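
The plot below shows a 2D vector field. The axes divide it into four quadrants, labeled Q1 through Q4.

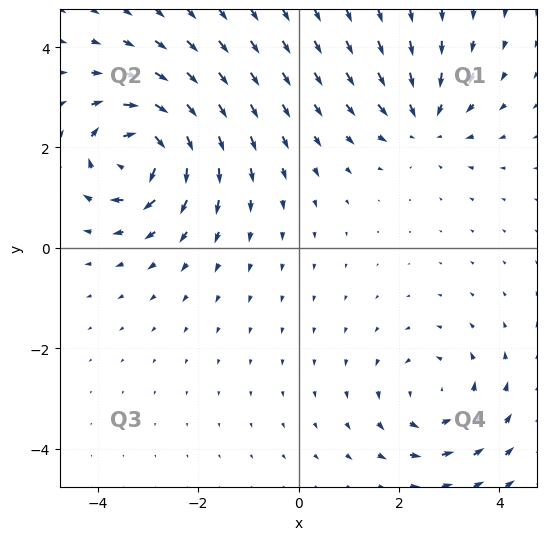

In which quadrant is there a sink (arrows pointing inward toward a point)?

The sink sits at approximately (2.5, 2.5), which lies in quadrant Q1. The divergence there is about -3, negative as expected for a sink.

Q1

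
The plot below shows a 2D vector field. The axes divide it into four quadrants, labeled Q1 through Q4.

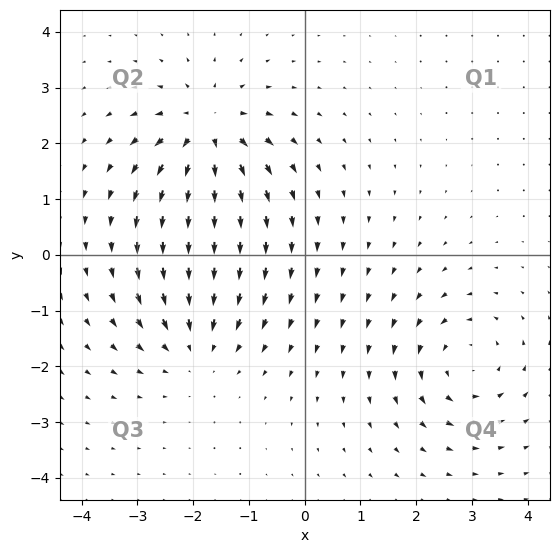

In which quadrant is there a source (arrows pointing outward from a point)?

The source sits at approximately (-1.7, 2.2), which lies in quadrant Q2. The divergence there is about +6, positive as expected for a source.

Q2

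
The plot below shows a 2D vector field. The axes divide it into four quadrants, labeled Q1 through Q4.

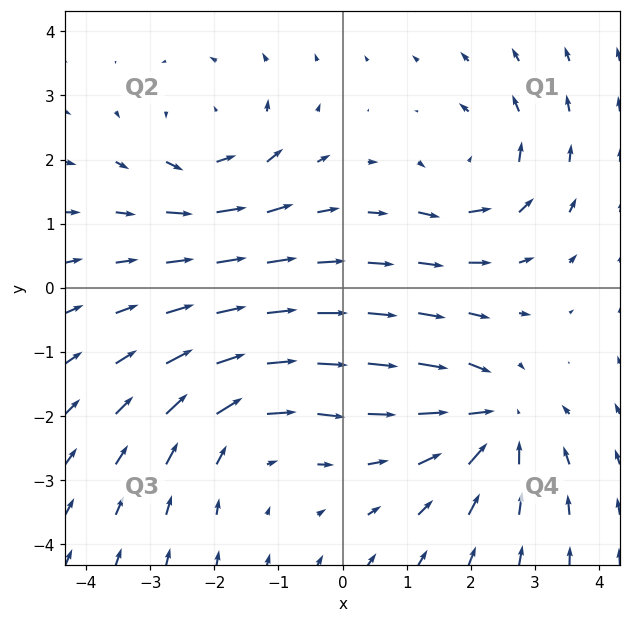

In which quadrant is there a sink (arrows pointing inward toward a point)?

The sink sits at approximately (2.4, -2.1), which lies in quadrant Q4. The divergence there is about -4, negative as expected for a sink.

Q4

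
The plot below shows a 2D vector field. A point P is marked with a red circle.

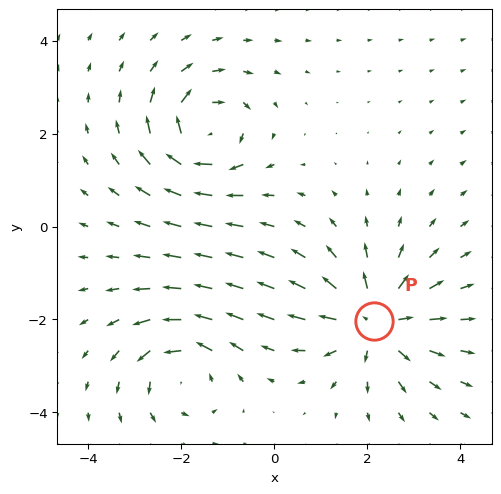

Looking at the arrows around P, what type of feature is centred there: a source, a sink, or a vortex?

At P (2.1, -2.0) the arrows spread outward. Divergence about +4, curl ≈0 — positive divergence with near-zero curl is a source.

source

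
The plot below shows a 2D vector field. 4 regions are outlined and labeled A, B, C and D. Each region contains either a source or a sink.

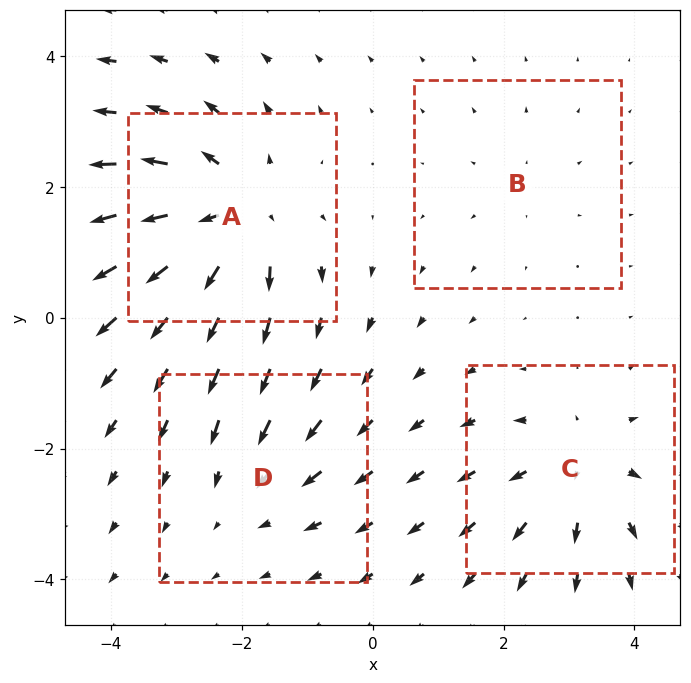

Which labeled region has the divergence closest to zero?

B

Divergence at each region's feature centre — A: about +7, B: about +2, C: about +5, D: about -3. Region B is closest to zero.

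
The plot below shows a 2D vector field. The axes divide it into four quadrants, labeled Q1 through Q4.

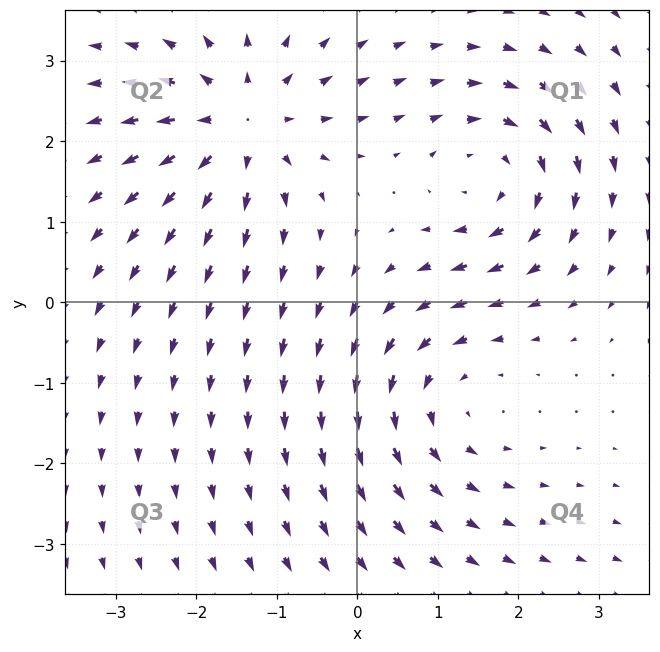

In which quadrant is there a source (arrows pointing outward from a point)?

The source sits at approximately (-1.4, 2.2), which lies in quadrant Q2. The divergence there is about +4, positive as expected for a source.

Q2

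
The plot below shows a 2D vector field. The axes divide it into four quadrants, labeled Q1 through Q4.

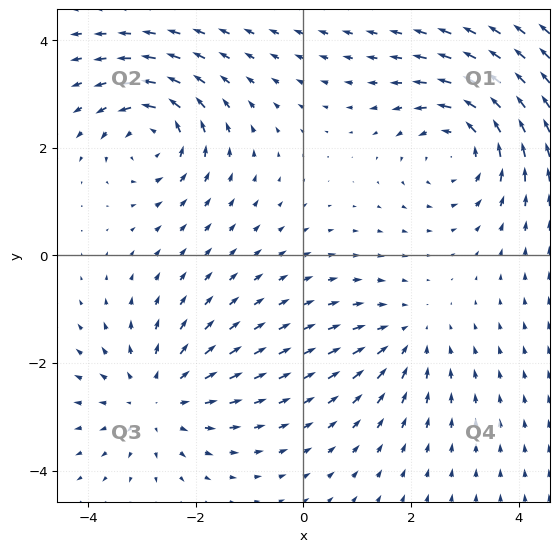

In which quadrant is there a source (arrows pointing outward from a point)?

Q3

The source sits at approximately (-2.7, -2.7), which lies in quadrant Q3. The divergence there is about +3, positive as expected for a source.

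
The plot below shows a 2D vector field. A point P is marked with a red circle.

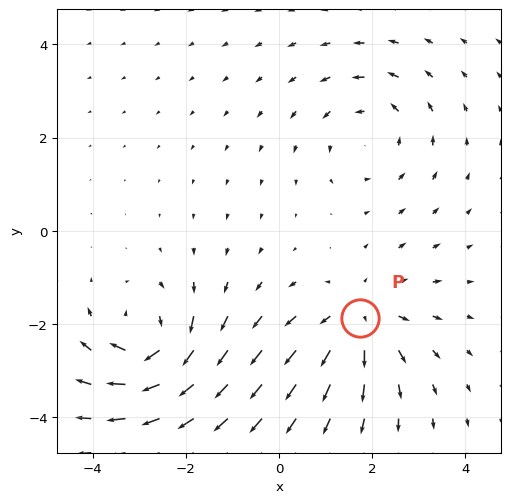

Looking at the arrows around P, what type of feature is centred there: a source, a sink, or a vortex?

source

At P (1.7, -1.9) the arrows spread outward. Divergence about +3, curl ≈0 — positive divergence with near-zero curl is a source.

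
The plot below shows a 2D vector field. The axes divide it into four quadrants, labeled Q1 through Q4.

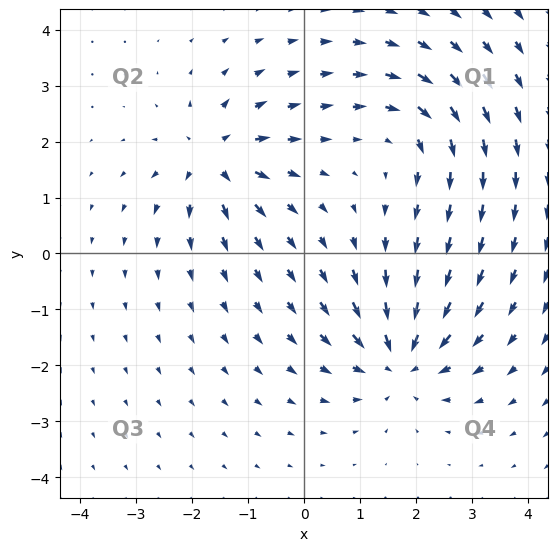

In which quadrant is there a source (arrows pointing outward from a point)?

Q2

The source sits at approximately (-1.6, 1.7), which lies in quadrant Q2. The divergence there is about +5, positive as expected for a source.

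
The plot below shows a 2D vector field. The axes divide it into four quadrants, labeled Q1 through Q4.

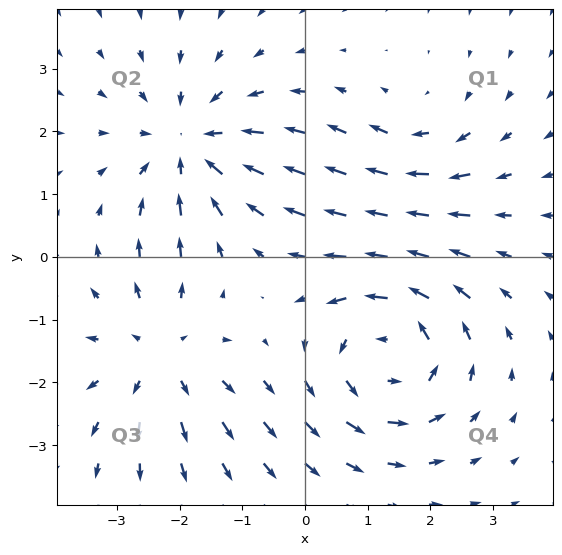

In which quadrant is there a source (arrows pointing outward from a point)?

The source sits at approximately (-2.3, -1.6), which lies in quadrant Q3. The divergence there is about +3, positive as expected for a source.

Q3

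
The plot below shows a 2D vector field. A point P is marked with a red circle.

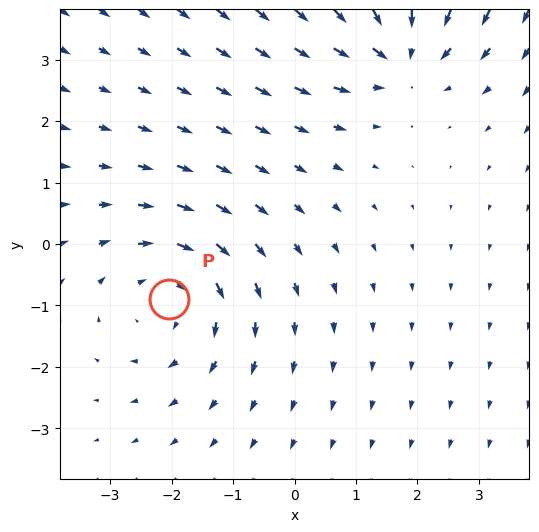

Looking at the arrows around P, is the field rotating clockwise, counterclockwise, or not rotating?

clockwise

Near P at (-2.0, -0.9) the arrows circulate clockwise. The curl (z-component) there is about -3; negative curl means clockwise rotation.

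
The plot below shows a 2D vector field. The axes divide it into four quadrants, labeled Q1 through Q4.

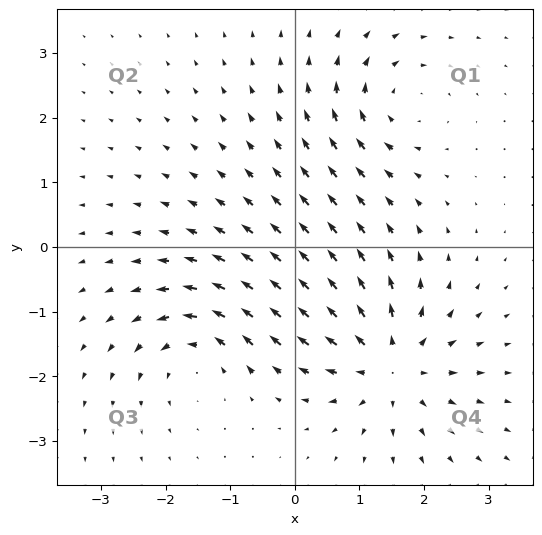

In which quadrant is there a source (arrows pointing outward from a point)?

The source sits at approximately (1.5, -1.8), which lies in quadrant Q4. The divergence there is about +6, positive as expected for a source.

Q4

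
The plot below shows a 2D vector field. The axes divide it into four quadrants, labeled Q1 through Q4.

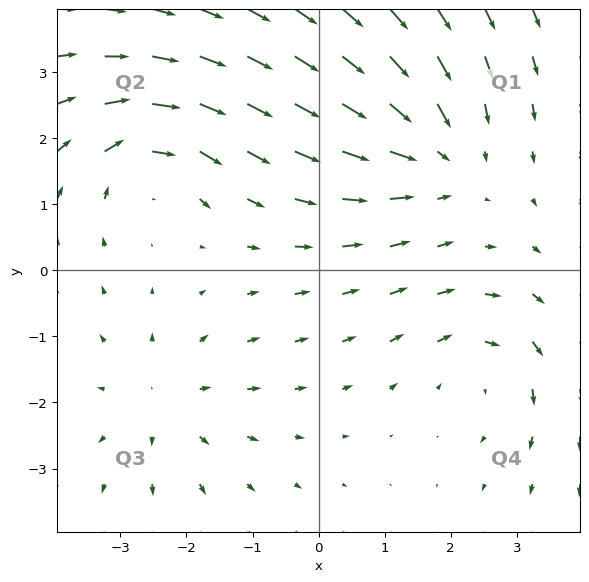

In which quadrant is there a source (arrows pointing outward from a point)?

The source sits at approximately (-2.3, -2.0), which lies in quadrant Q3. The divergence there is about +3, positive as expected for a source.

Q3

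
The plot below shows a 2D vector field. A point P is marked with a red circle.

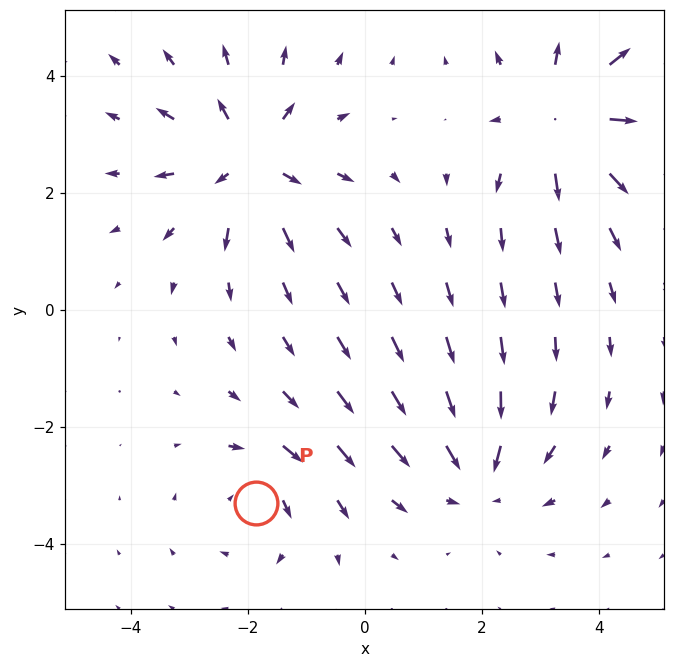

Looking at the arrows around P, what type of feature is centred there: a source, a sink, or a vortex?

vortex

At P (-1.9, -3.3) the arrows circulate clockwise. Divergence ≈0, curl about -4 — near-zero divergence with nonzero curl is a vortex.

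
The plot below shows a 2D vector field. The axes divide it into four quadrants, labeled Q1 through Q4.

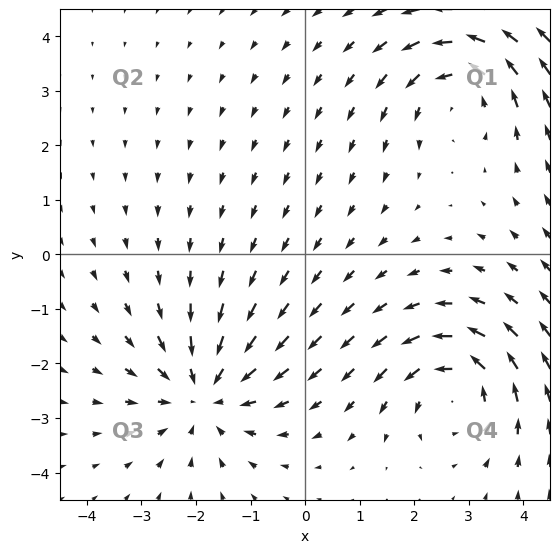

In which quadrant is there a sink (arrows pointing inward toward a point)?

Q3

The sink sits at approximately (-1.9, -2.5), which lies in quadrant Q3. The divergence there is about -4, negative as expected for a sink.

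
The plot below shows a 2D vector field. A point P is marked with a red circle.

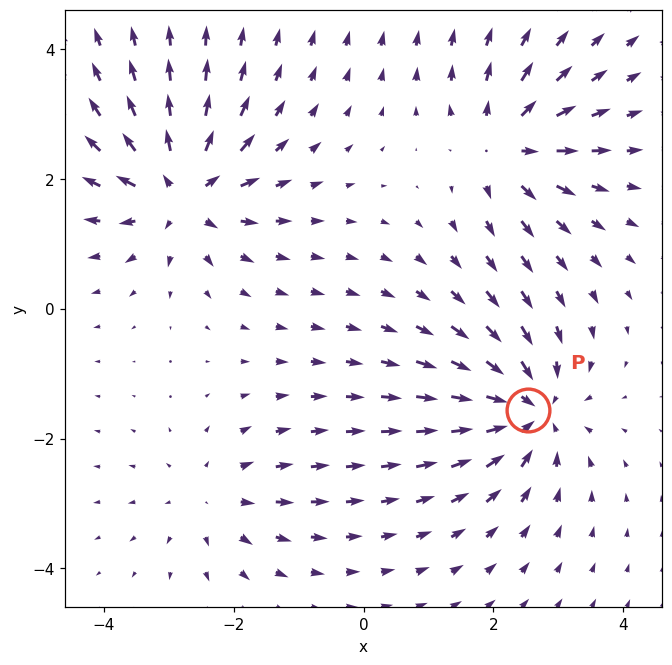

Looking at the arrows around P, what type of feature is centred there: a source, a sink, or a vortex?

sink

At P (2.5, -1.6) the arrows converge inward. Divergence about -5, curl ≈0 — negative divergence with near-zero curl is a sink.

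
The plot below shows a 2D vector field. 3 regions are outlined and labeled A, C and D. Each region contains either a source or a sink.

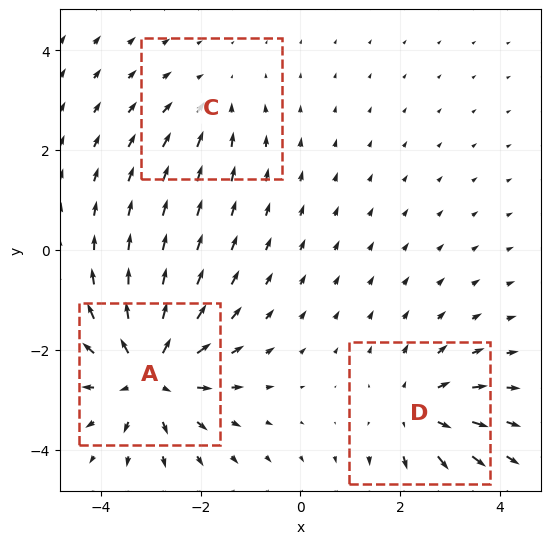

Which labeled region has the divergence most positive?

A

Divergence at each region's feature centre — A: about +5, C: about -2, D: about +3. Region A is most positive.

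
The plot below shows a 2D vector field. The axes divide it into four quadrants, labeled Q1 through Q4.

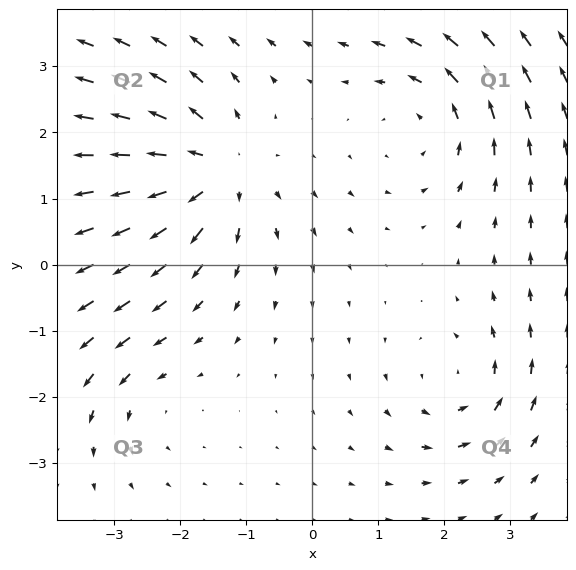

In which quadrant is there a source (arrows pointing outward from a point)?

The source sits at approximately (-1.5, 1.4), which lies in quadrant Q2. The divergence there is about +5, positive as expected for a source.

Q2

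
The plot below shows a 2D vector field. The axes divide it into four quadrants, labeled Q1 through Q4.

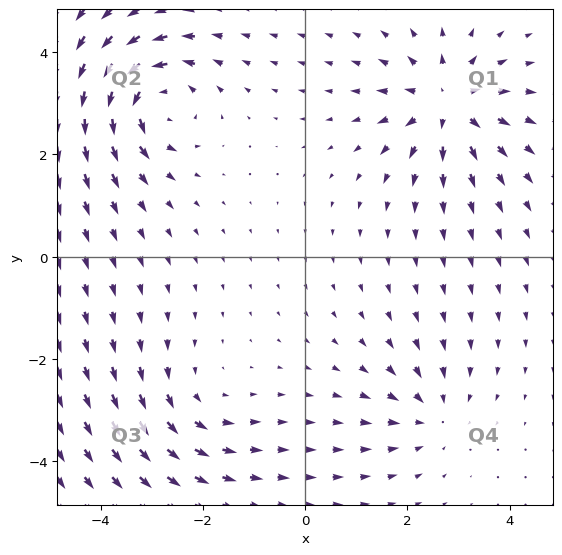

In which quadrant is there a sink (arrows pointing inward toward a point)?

Q4

The sink sits at approximately (2.5, -3.1), which lies in quadrant Q4. The divergence there is about -3, negative as expected for a sink.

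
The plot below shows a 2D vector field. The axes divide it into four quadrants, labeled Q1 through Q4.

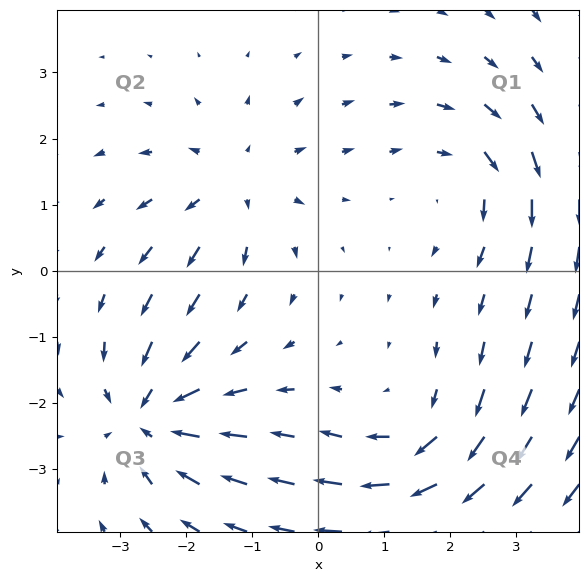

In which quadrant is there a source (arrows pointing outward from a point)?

The source sits at approximately (-1.3, 1.3), which lies in quadrant Q2. The divergence there is about +4, positive as expected for a source.

Q2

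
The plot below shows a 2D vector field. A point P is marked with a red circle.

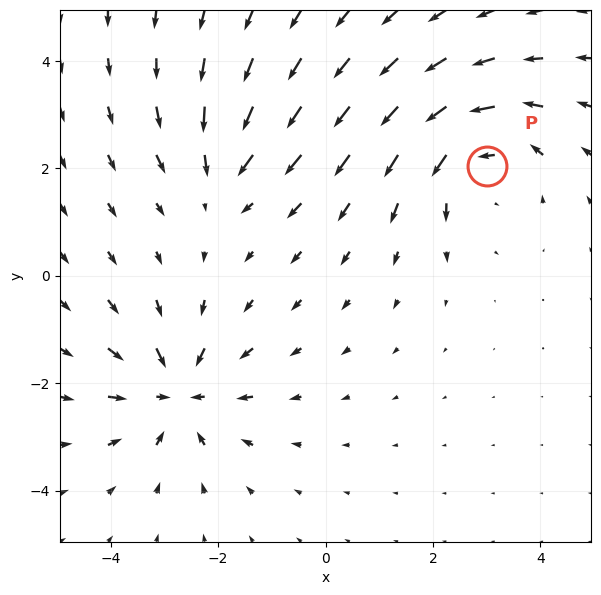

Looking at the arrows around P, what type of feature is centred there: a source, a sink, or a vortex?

At P (3.0, 2.0) the arrows circulate counterclockwise. Divergence ≈0, curl about +5 — near-zero divergence with nonzero curl is a vortex.

vortex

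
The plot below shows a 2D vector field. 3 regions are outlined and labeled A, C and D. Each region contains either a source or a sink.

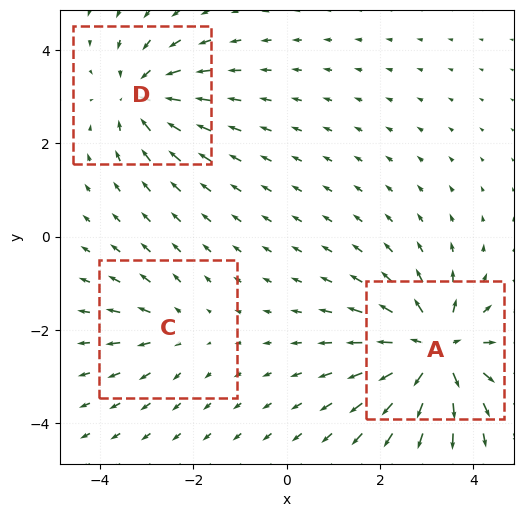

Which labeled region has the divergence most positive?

Divergence at each region's feature centre — A: about +6, C: about +2, D: about -4. Region A is most positive.

A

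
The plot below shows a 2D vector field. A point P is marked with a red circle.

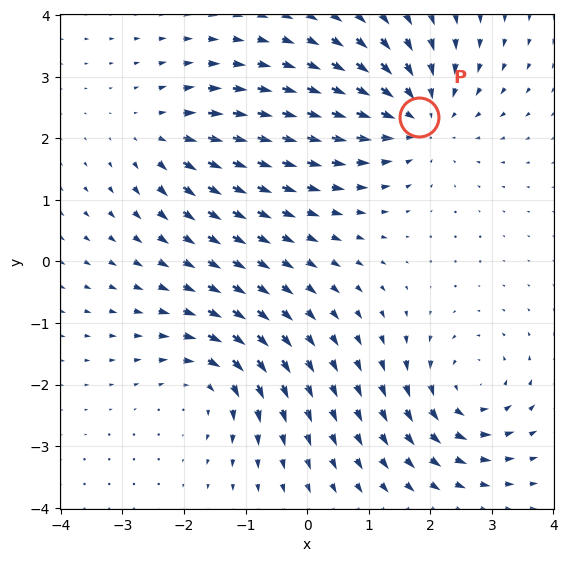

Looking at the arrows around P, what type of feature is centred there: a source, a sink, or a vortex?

At P (1.8, 2.3) the arrows converge inward. Divergence about -5, curl ≈0 — negative divergence with near-zero curl is a sink.

sink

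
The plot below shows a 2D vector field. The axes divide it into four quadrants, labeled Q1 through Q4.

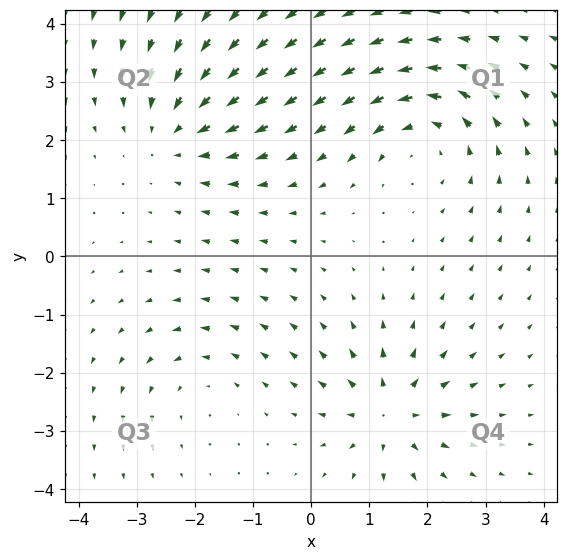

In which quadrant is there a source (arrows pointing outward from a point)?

The source sits at approximately (1.4, -2.7), which lies in quadrant Q4. The divergence there is about +5, positive as expected for a source.

Q4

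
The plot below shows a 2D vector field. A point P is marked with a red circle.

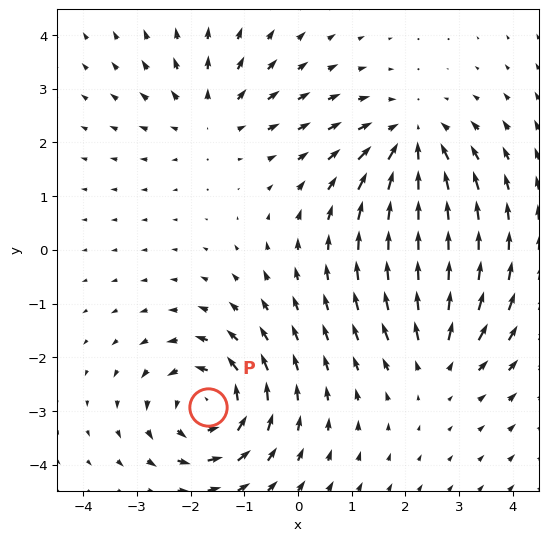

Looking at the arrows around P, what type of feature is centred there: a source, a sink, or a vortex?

vortex

At P (-1.7, -2.9) the arrows circulate counterclockwise. Divergence ≈0, curl about +5 — near-zero divergence with nonzero curl is a vortex.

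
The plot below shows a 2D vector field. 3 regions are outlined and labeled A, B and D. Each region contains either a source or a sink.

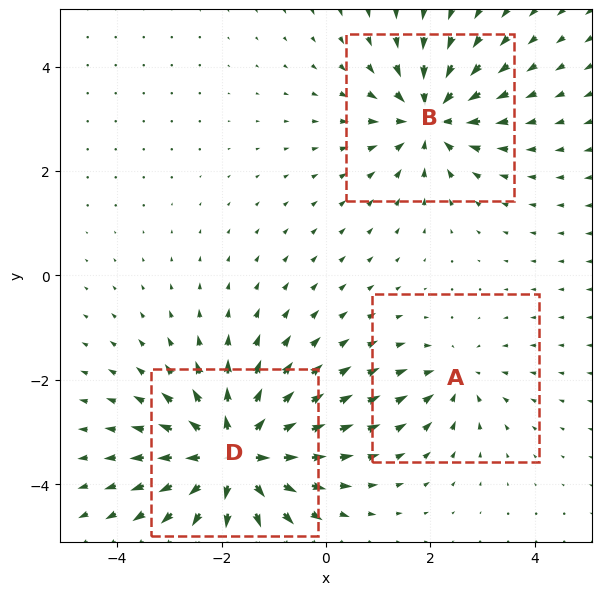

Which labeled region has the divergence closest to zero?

A

Divergence at each region's feature centre — A: about -3, B: about -4, D: about +6. Region A is closest to zero.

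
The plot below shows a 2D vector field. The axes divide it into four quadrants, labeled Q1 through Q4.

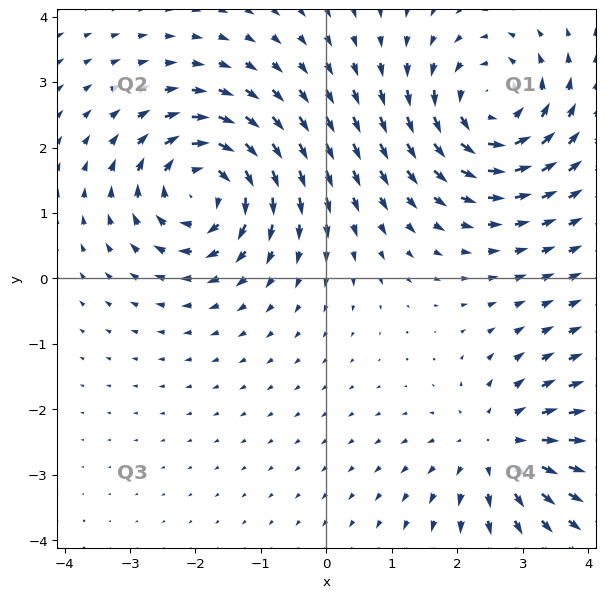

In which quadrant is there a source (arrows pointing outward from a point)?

Q4

The source sits at approximately (2.6, -2.6), which lies in quadrant Q4. The divergence there is about +4, positive as expected for a source.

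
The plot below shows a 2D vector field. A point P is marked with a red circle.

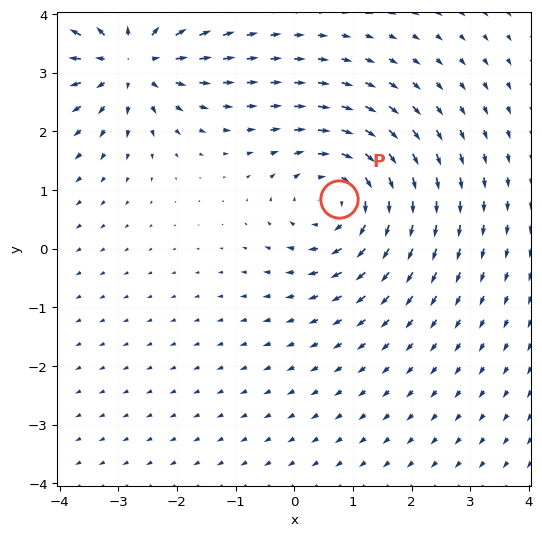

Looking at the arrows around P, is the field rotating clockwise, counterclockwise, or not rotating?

clockwise

Near P at (0.8, 0.8) the arrows circulate clockwise. The curl (z-component) there is about -3; negative curl means clockwise rotation.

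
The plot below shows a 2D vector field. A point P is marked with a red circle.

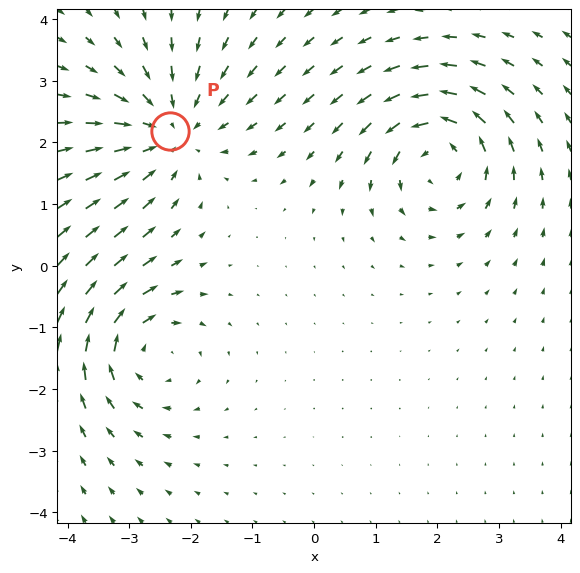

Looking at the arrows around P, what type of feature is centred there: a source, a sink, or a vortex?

At P (-2.3, 2.2) the arrows converge inward. Divergence about -3, curl ≈0 — negative divergence with near-zero curl is a sink.

sink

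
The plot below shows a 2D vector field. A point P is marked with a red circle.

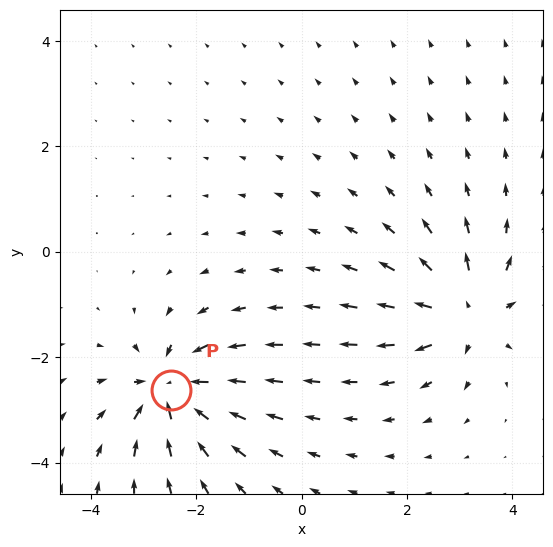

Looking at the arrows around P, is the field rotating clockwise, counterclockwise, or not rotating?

not rotating

Near P at (-2.5, -2.6) the arrows show no circulation. The curl there is ≈0.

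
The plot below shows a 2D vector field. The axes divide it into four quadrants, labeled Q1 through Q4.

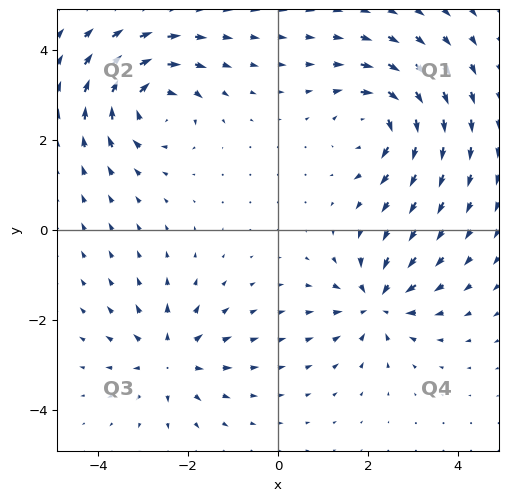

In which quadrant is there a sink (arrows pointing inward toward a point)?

The sink sits at approximately (2.2, -1.6), which lies in quadrant Q4. The divergence there is about -5, negative as expected for a sink.

Q4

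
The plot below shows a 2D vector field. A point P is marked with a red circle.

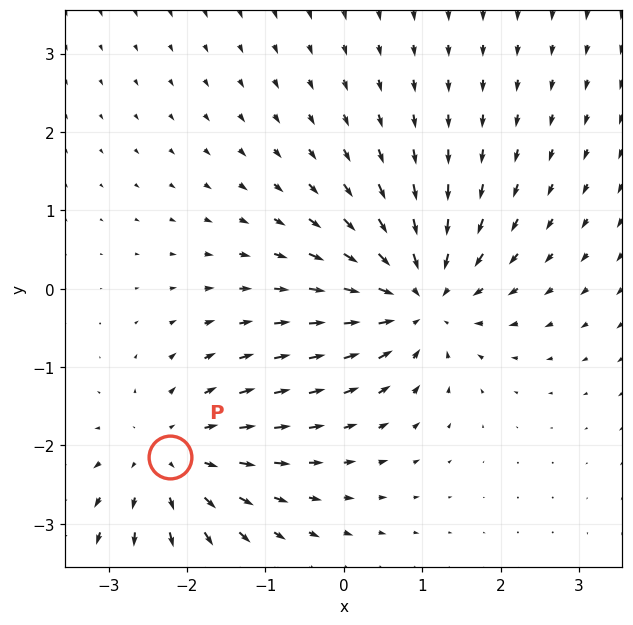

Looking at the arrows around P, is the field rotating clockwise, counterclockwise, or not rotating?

not rotating

Near P at (-2.2, -2.1) the arrows show no circulation. The curl there is ≈0.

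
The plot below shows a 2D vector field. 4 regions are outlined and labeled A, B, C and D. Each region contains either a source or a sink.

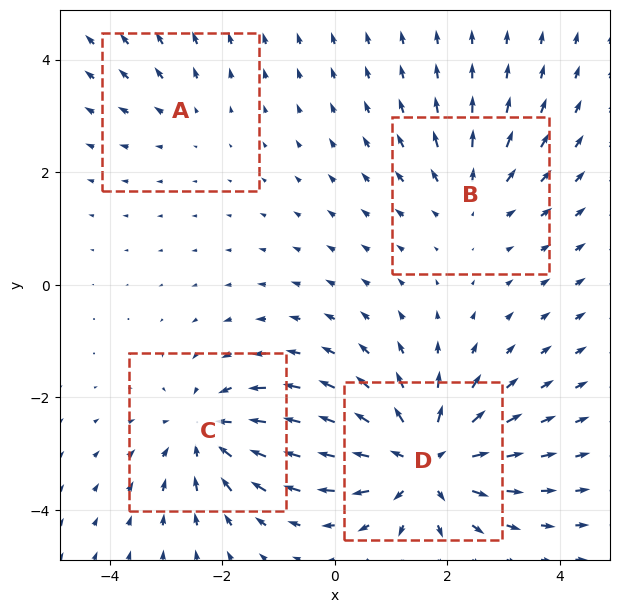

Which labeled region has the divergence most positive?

D

Divergence at each region's feature centre — A: about +2, B: about +3, C: about -5, D: about +6. Region D is most positive.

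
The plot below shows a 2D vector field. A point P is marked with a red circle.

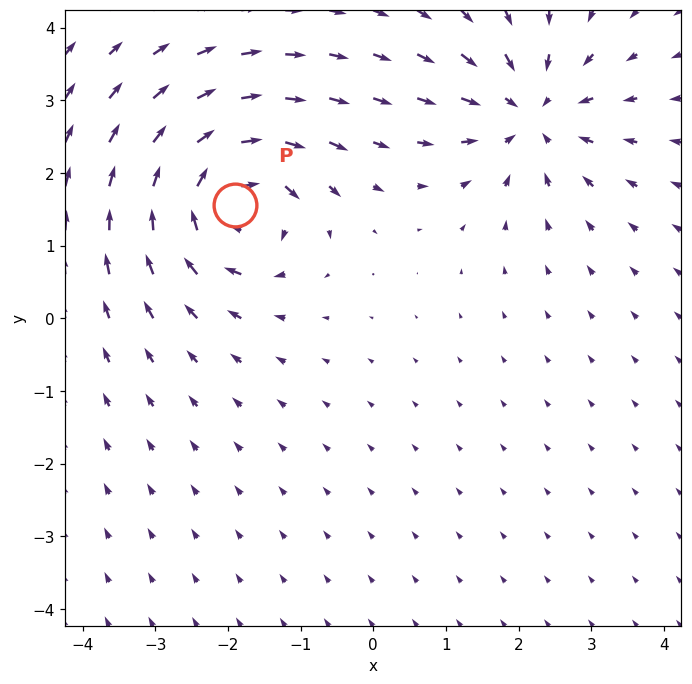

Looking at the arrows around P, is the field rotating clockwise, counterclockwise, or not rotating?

clockwise

Near P at (-1.9, 1.6) the arrows circulate clockwise. The curl (z-component) there is about -5; negative curl means clockwise rotation.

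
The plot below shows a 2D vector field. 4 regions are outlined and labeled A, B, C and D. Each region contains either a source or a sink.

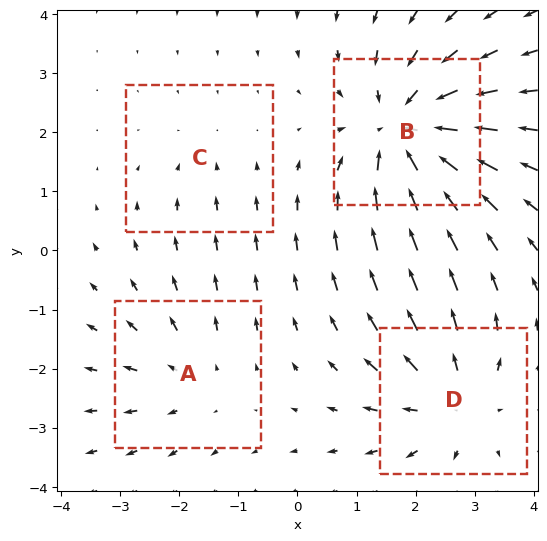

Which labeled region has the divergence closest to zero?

C

Divergence at each region's feature centre — A: about +3, B: about -6, C: about -2, D: about +4. Region C is closest to zero.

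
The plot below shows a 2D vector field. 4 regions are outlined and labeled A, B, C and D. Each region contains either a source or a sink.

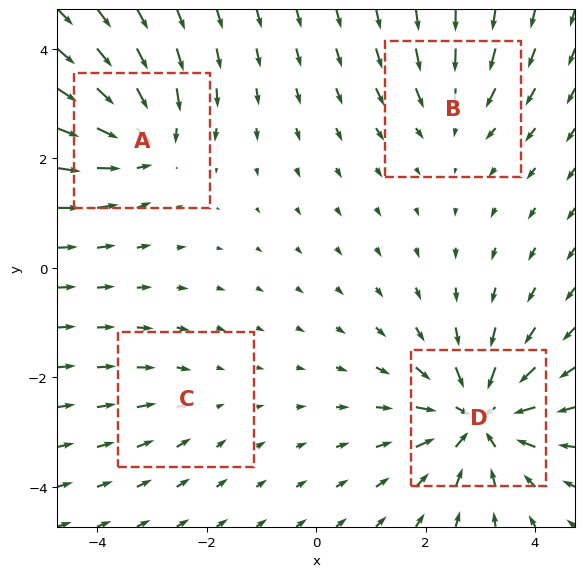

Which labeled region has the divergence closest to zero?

Divergence at each region's feature centre — A: about -5, B: about -3, C: about -2, D: about -7. Region C is closest to zero.

C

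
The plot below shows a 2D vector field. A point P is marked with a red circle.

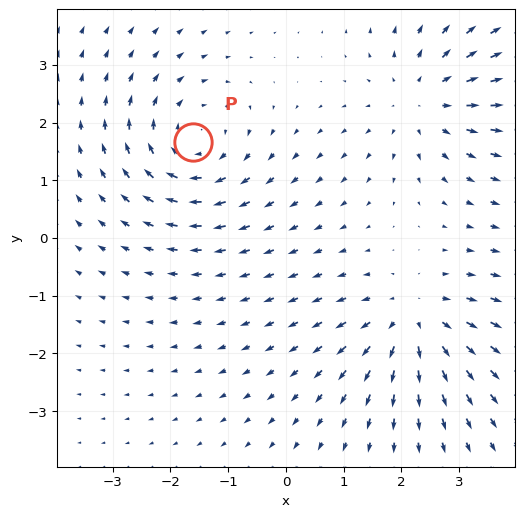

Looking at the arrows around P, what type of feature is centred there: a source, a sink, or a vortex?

At P (-1.6, 1.7) the arrows circulate clockwise. Divergence ≈0, curl about -5 — near-zero divergence with nonzero curl is a vortex.

vortex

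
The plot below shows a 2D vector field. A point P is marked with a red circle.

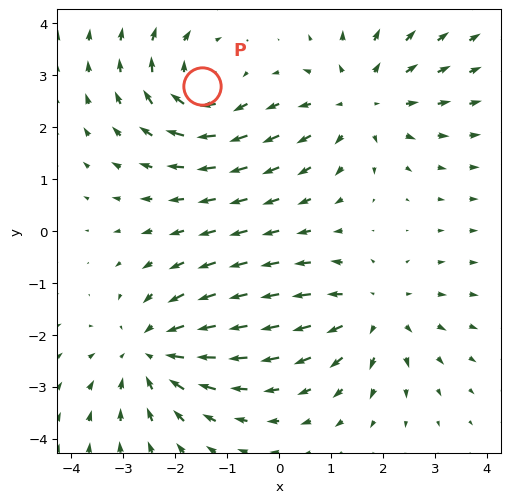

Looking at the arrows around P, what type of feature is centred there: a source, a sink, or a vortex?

At P (-1.5, 2.8) the arrows circulate clockwise. Divergence ≈0, curl about -5 — near-zero divergence with nonzero curl is a vortex.

vortex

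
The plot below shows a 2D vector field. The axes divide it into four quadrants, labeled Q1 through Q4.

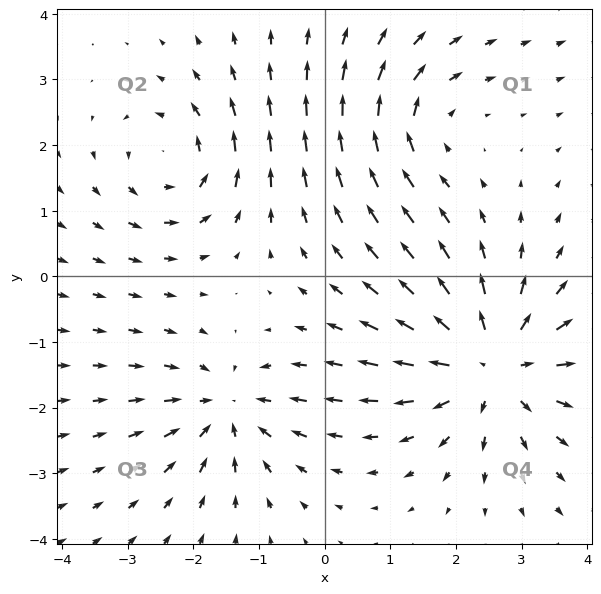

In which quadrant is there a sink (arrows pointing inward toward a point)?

Q3

The sink sits at approximately (-1.5, -2.0), which lies in quadrant Q3. The divergence there is about -4, negative as expected for a sink.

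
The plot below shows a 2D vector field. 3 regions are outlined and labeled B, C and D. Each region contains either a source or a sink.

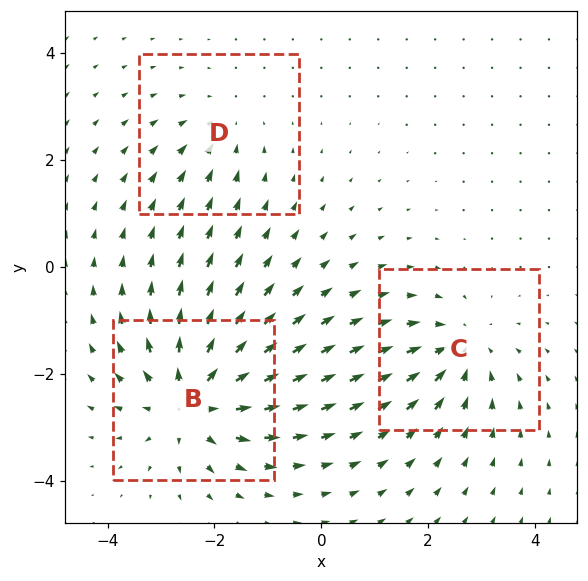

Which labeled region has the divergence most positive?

Divergence at each region's feature centre — B: about +4, C: about -3, D: about -2. Region B is most positive.

B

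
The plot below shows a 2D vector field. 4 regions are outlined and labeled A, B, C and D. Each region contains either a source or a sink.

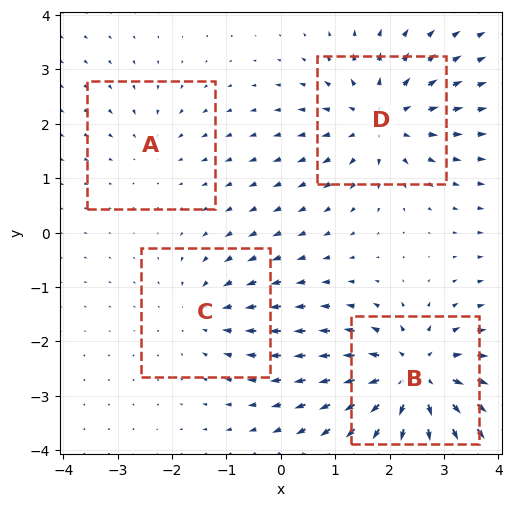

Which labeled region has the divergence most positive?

B

Divergence at each region's feature centre — A: about -2, B: about +7, C: about -3, D: about +5. Region B is most positive.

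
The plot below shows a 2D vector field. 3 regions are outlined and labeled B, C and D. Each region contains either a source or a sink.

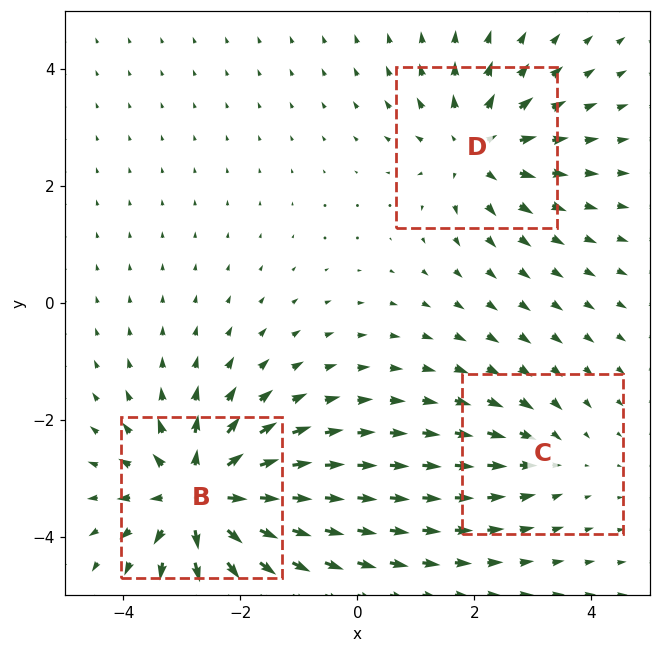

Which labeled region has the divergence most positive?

B

Divergence at each region's feature centre — B: about +6, C: about -2, D: about +4. Region B is most positive.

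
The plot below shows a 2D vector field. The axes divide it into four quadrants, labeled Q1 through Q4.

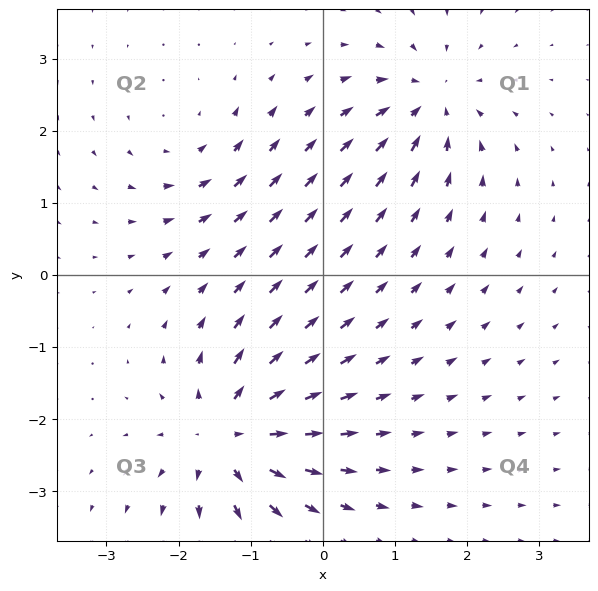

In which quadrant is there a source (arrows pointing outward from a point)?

Q3

The source sits at approximately (-1.3, -2.2), which lies in quadrant Q3. The divergence there is about +6, positive as expected for a source.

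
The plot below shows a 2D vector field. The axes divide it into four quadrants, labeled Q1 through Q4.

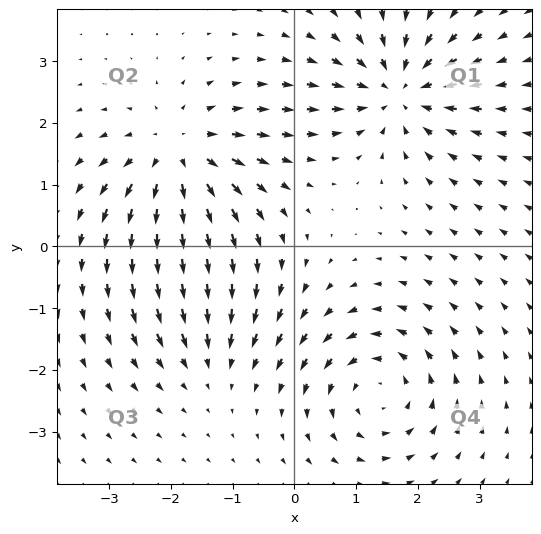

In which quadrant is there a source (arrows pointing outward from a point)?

The source sits at approximately (-1.9, 1.5), which lies in quadrant Q2. The divergence there is about +5, positive as expected for a source.

Q2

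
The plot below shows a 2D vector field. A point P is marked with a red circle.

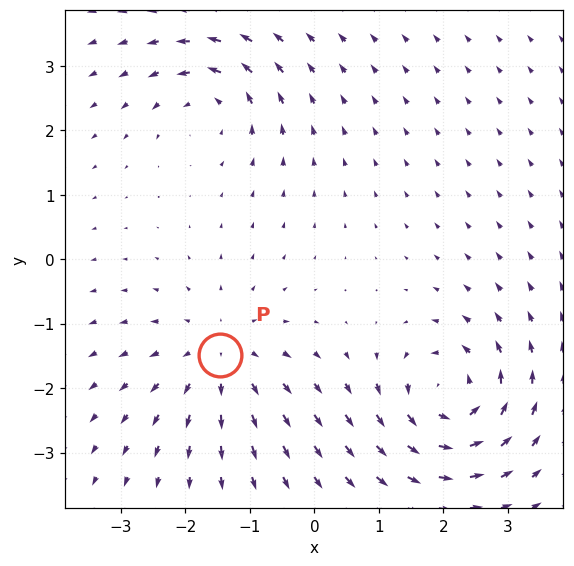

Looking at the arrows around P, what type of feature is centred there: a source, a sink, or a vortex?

At P (-1.5, -1.5) the arrows spread outward. Divergence about +4, curl ≈0 — positive divergence with near-zero curl is a source.

source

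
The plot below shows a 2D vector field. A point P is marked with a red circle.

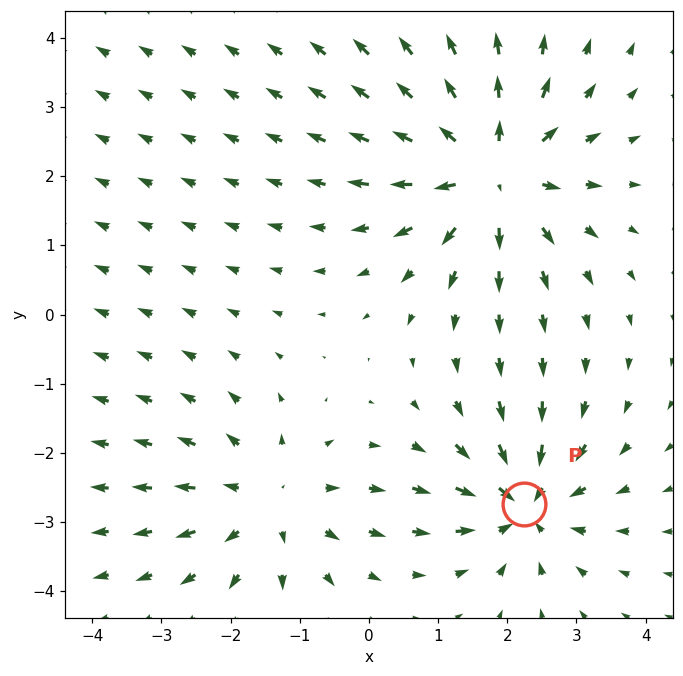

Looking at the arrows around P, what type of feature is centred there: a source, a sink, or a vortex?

sink

At P (2.2, -2.7) the arrows converge inward. Divergence about -5, curl ≈0 — negative divergence with near-zero curl is a sink.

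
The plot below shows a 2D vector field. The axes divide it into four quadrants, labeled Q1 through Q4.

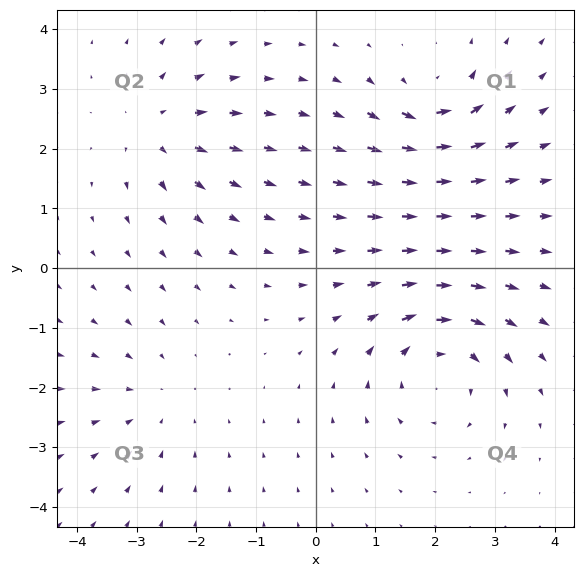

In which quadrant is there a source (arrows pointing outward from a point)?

Q2

The source sits at approximately (-2.6, 2.3), which lies in quadrant Q2. The divergence there is about +4, positive as expected for a source.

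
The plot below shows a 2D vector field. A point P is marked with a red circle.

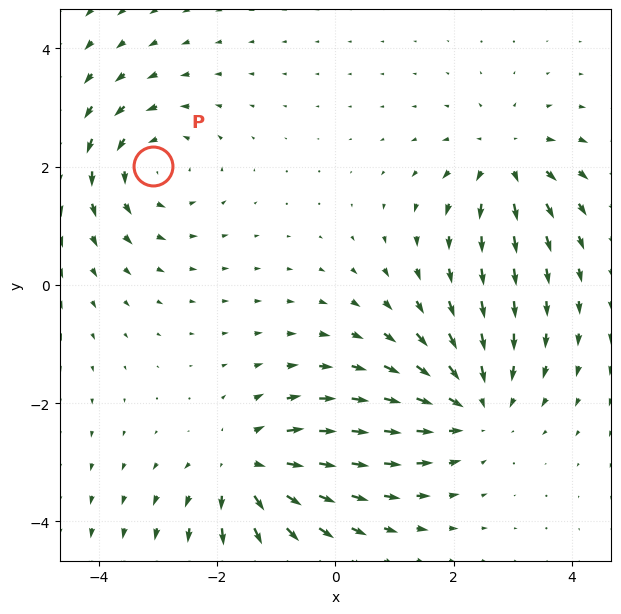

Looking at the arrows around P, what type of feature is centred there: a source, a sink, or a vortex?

At P (-3.1, 2.0) the arrows circulate counterclockwise. Divergence ≈0, curl about +4 — near-zero divergence with nonzero curl is a vortex.

vortex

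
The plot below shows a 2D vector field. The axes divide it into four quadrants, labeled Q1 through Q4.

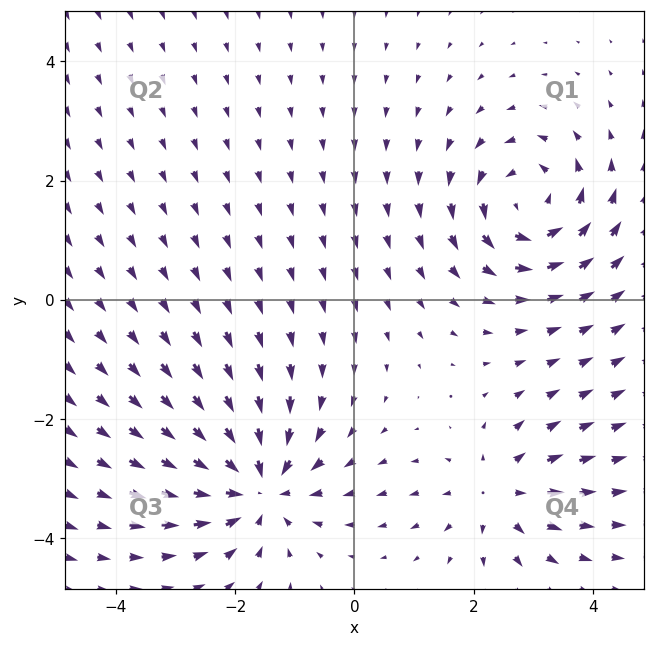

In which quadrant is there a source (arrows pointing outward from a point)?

The source sits at approximately (2.4, -3.2), which lies in quadrant Q4. The divergence there is about +4, positive as expected for a source.

Q4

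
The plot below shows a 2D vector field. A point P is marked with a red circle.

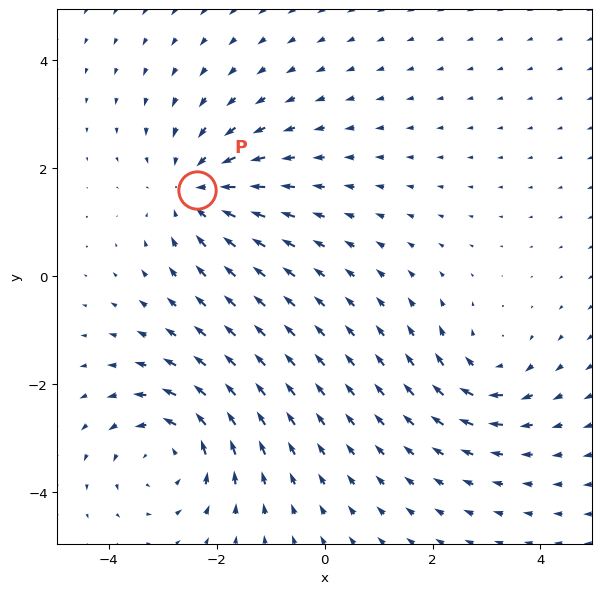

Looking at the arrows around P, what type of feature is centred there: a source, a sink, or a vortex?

sink

At P (-2.4, 1.6) the arrows converge inward. Divergence about -4, curl ≈0 — negative divergence with near-zero curl is a sink.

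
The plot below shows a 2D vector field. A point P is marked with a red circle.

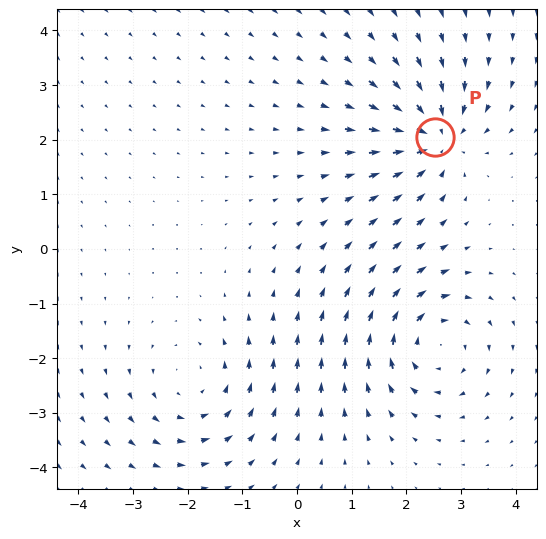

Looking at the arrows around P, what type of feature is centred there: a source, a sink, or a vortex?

sink

At P (2.5, 2.0) the arrows converge inward. Divergence about -6, curl ≈0 — negative divergence with near-zero curl is a sink.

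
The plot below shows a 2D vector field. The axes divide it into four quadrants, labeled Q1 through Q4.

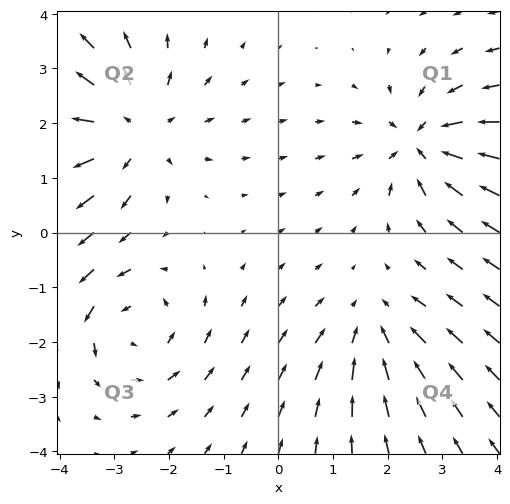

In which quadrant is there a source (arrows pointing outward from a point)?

Q2

The source sits at approximately (-2.7, 1.9), which lies in quadrant Q2. The divergence there is about +3, positive as expected for a source.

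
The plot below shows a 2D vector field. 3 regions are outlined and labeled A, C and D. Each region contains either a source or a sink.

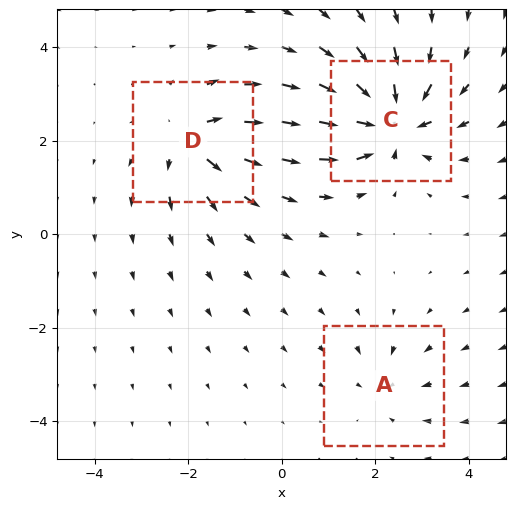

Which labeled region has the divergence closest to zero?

Divergence at each region's feature centre — A: about -3, C: about -6, D: about +4. Region A is closest to zero.

A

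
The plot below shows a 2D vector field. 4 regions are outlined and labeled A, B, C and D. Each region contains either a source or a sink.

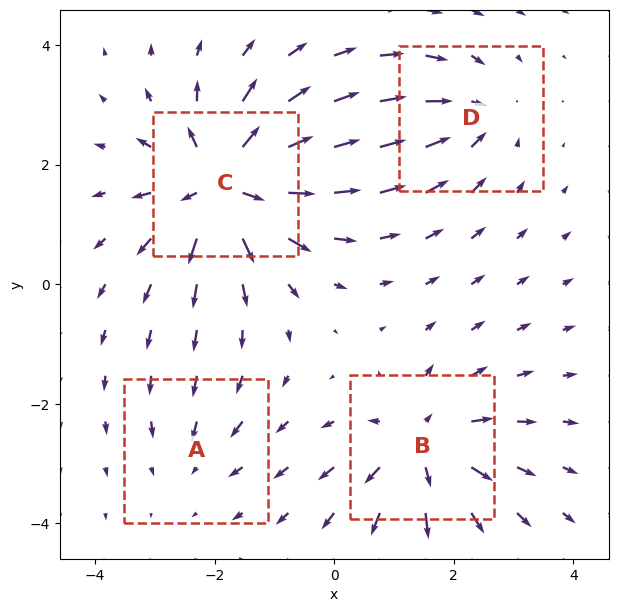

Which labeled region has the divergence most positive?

C

Divergence at each region's feature centre — A: about -2, B: about +5, C: about +8, D: about -4. Region C is most positive.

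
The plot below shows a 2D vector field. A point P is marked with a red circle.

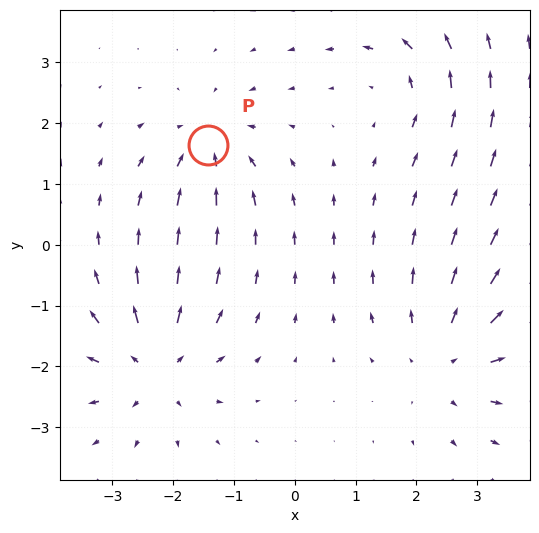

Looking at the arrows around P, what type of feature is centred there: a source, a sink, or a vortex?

At P (-1.4, 1.6) the arrows converge inward. Divergence about -4, curl ≈0 — negative divergence with near-zero curl is a sink.

sink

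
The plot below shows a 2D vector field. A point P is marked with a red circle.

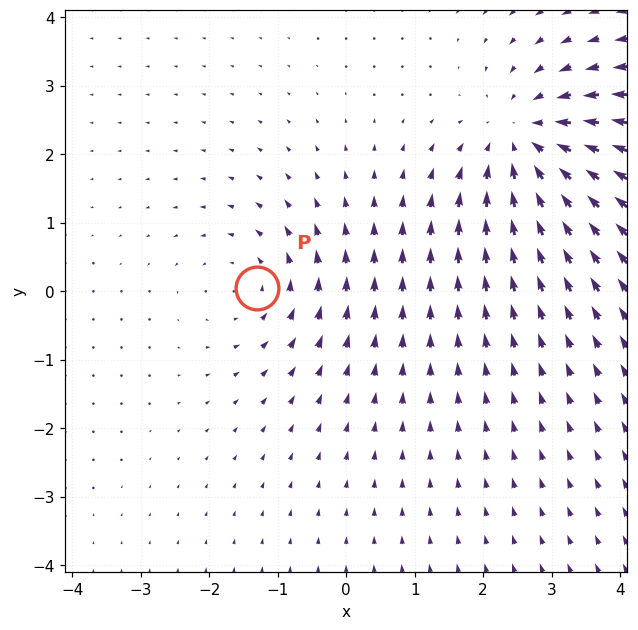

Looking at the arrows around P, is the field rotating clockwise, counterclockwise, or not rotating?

counterclockwise

Near P at (-1.3, 0.1) the arrows circulate counterclockwise. The curl (z-component) there is about +3; positive curl means counterclockwise rotation.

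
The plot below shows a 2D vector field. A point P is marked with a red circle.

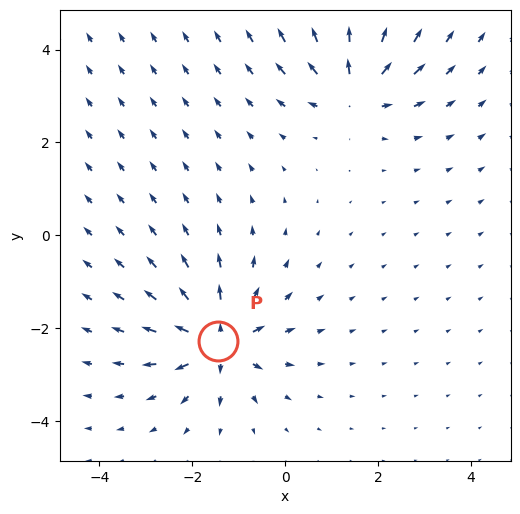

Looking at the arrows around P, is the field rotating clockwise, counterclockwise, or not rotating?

Near P at (-1.4, -2.3) the arrows show no circulation. The curl there is ≈0.

not rotating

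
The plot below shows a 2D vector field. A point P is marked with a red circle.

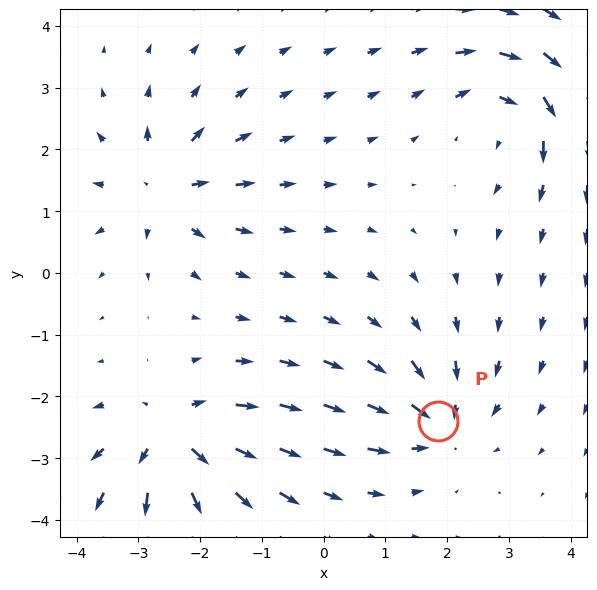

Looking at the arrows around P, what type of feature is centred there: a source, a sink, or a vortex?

sink

At P (1.8, -2.4) the arrows converge inward. Divergence about -3, curl ≈0 — negative divergence with near-zero curl is a sink.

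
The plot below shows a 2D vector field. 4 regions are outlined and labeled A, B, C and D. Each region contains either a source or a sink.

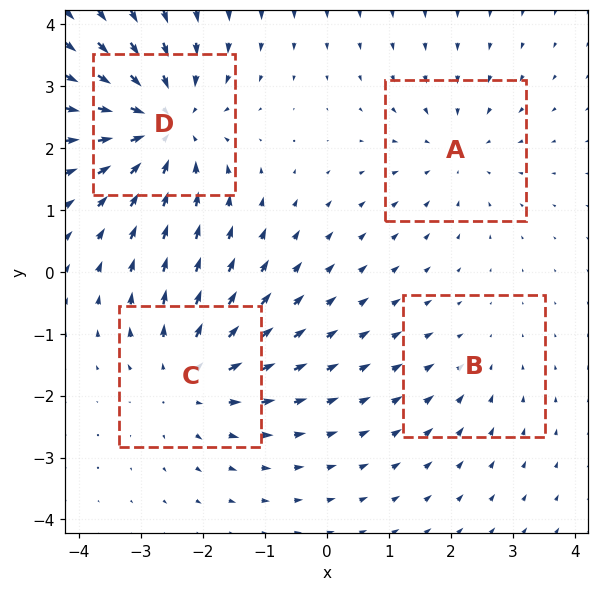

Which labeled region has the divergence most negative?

D

Divergence at each region's feature centre — A: about -3, B: about -2, C: about +4, D: about -6. Region D is most negative.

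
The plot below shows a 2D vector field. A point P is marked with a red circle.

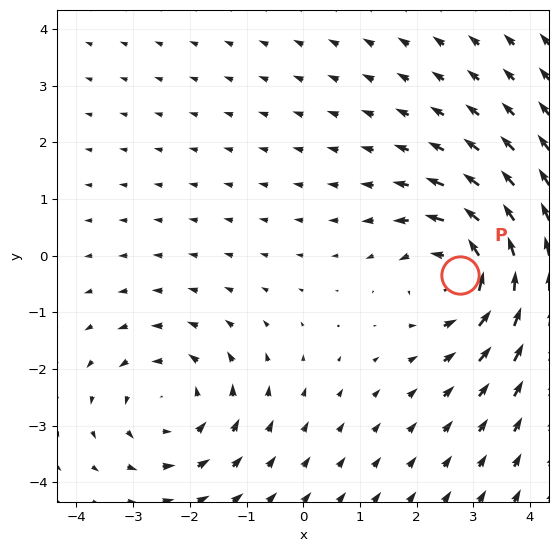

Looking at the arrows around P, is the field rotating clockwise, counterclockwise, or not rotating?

Near P at (2.8, -0.3) the arrows circulate counterclockwise. The curl (z-component) there is about +5; positive curl means counterclockwise rotation.

counterclockwise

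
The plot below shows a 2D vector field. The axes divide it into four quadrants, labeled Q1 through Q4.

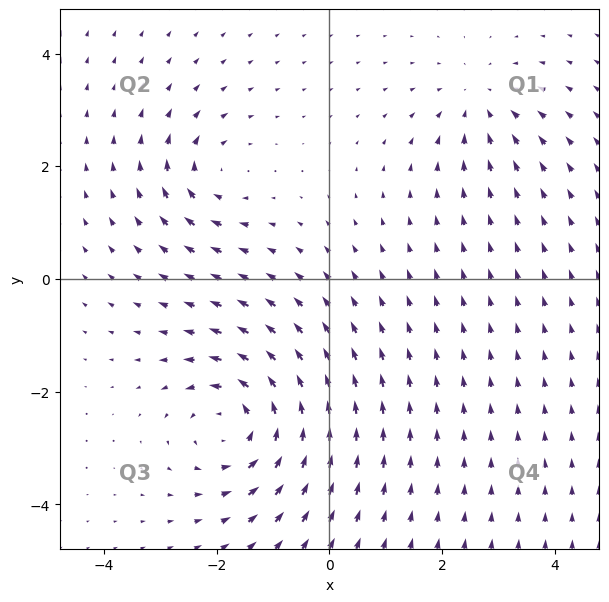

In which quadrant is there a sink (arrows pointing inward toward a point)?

Q1

The sink sits at approximately (2.7, 3.1), which lies in quadrant Q1. The divergence there is about -3, negative as expected for a sink.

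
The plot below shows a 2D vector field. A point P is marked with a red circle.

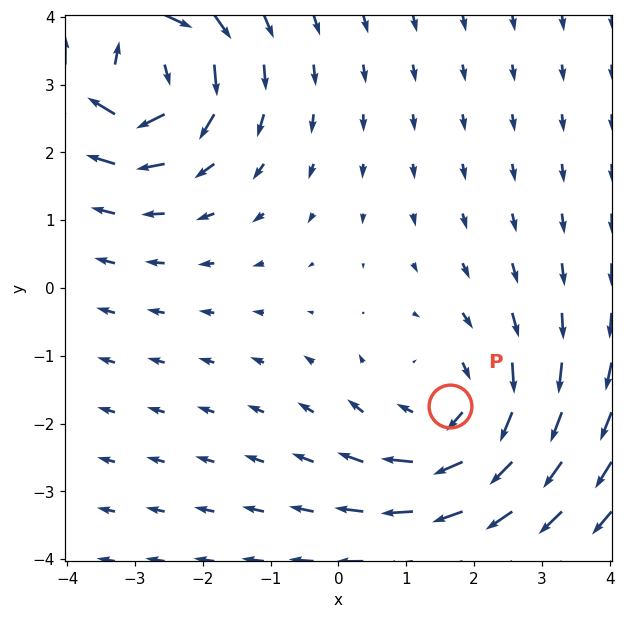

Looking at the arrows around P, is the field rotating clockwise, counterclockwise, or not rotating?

Near P at (1.6, -1.7) the arrows circulate clockwise. The curl (z-component) there is about -4; negative curl means clockwise rotation.

clockwise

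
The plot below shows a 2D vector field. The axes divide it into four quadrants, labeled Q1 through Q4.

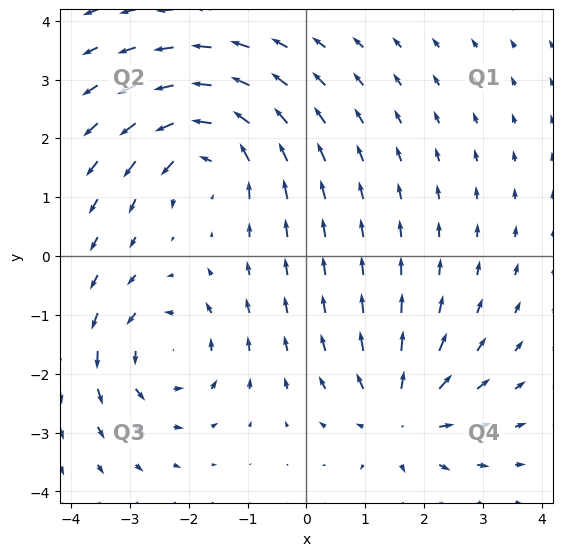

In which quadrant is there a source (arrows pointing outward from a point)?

Q4

The source sits at approximately (1.6, -2.7), which lies in quadrant Q4. The divergence there is about +4, positive as expected for a source.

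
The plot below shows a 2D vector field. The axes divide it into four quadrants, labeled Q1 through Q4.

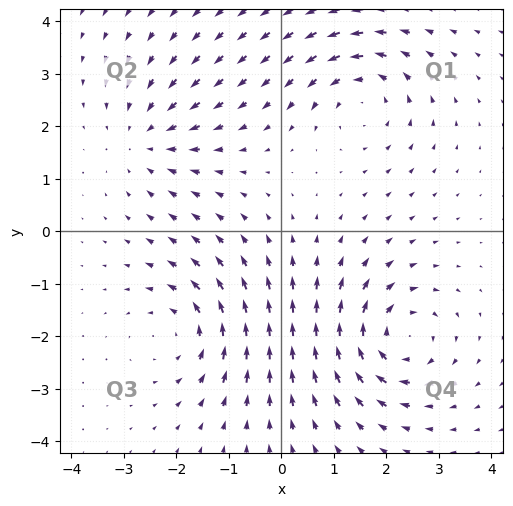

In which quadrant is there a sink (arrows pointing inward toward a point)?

The sink sits at approximately (-2.6, 1.8), which lies in quadrant Q2. The divergence there is about -3, negative as expected for a sink.

Q2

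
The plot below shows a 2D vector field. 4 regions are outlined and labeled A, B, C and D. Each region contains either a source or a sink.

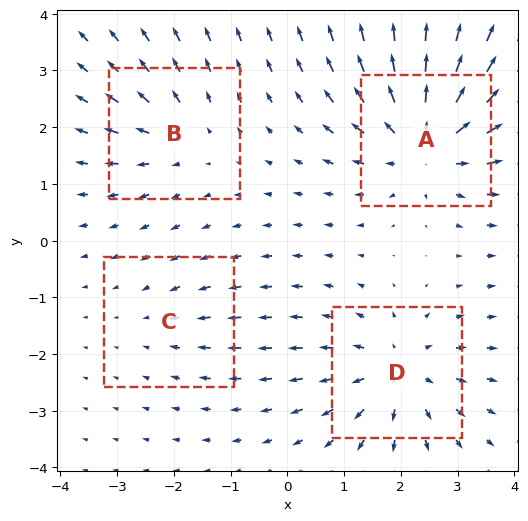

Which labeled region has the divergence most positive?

A

Divergence at each region's feature centre — A: about +6, B: about +3, C: about -2, D: about +5. Region A is most positive.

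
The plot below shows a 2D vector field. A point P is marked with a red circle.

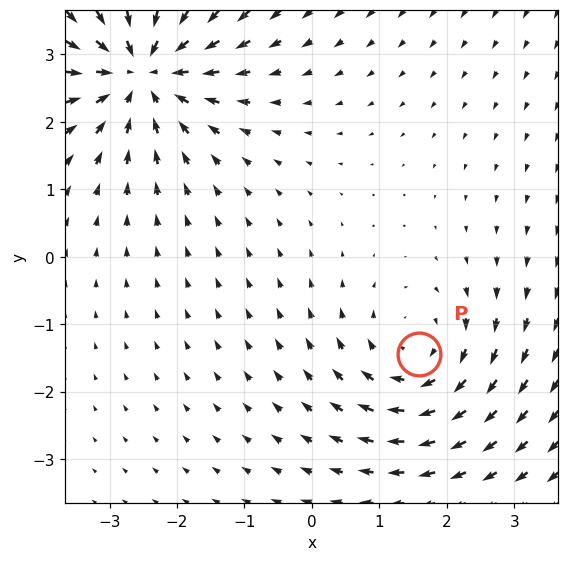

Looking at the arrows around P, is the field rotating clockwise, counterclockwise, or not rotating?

clockwise

Near P at (1.6, -1.4) the arrows circulate clockwise. The curl (z-component) there is about -3; negative curl means clockwise rotation.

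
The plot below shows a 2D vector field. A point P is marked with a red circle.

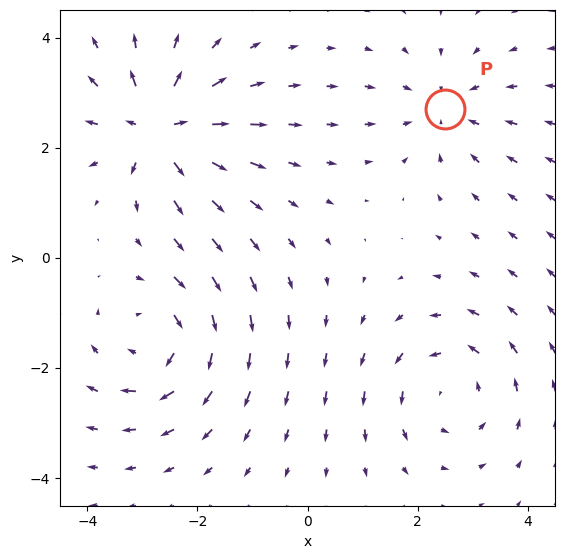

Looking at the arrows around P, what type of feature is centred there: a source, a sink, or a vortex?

At P (2.5, 2.7) the arrows converge inward. Divergence about -3, curl ≈0 — negative divergence with near-zero curl is a sink.

sink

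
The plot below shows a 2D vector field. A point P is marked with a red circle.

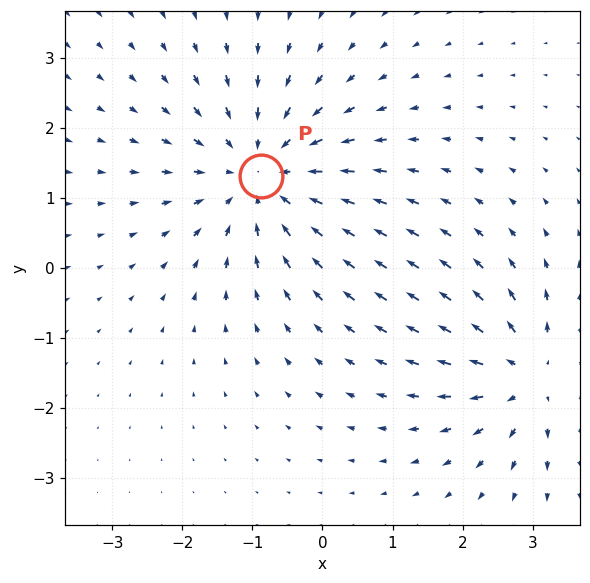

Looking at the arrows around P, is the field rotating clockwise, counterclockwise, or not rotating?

not rotating

Near P at (-0.9, 1.3) the arrows show no circulation. The curl there is ≈0.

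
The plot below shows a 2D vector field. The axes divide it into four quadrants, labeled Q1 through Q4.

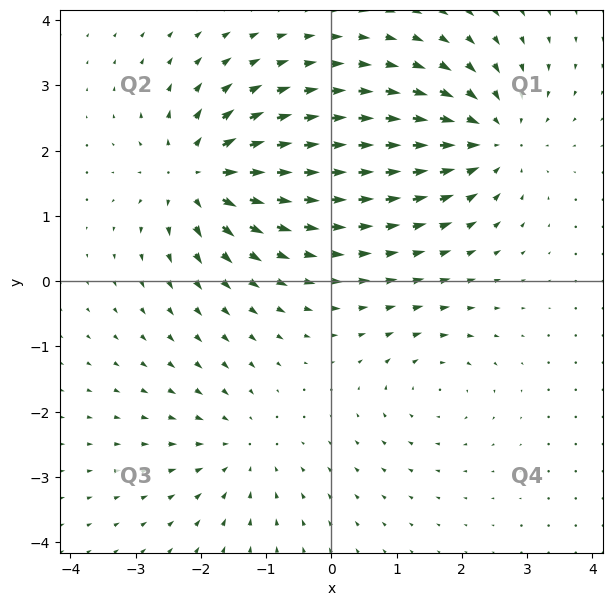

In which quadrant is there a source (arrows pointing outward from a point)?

Q2

The source sits at approximately (-2.0, 1.6), which lies in quadrant Q2. The divergence there is about +6, positive as expected for a source.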